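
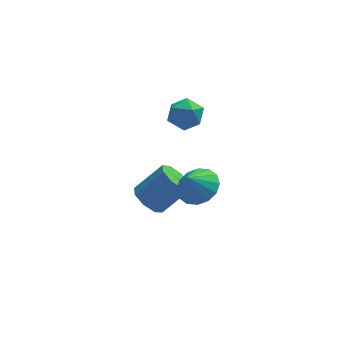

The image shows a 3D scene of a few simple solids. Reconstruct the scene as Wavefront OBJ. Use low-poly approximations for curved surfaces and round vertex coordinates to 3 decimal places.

v 0.144 2.586 2.131
v 0.716 3.2 1.715
v 1.244 2.22 3.105
v 1.816 2.834 2.689
v 1.082 3.139 3.183
v 0.402 3.365 2.581
v 1.558 2.055 2.239
v 0.878 2.281 1.637
v 1.59 2.871 1.782
v 1.296 3.541 2.366
v 0.664 1.879 2.454
v 0.37 2.549 3.038
v -0.745 2.638 -3.731
v -0.12 2.834 -4.391
v 1.21 3.118 -3.05
v 0.585 2.922 -2.389
v -0.47 3.412 -4.167
v 0.86 3.696 -2.825
v -0.981 3.537 -3.687
v 0.349 3.82 -2.346
v -1.353 3.135 -3.233
v -0.023 3.418 -1.891
v -1.37 2.442 -3.07
v -0.04 2.726 -1.729
v -1.02 1.864 -3.295
v 0.31 2.148 -1.953
v -0.509 1.74 -3.774
v 0.821 2.023 -2.433
v -0.137 2.142 -4.229
v 1.193 2.425 -2.887
v 1.382 0.888 -1.198
v 2.327 0.618 -0.802
v 0.838 0.532 -0.142
v 2.259 1.143 -0.659
v 1.956 1.6 -0.661
v 1.499 1.867 -0.807
v 1.01 1.871 -1.057
v 0.622 1.612 -1.345
v 0.437 1.159 -1.594
v 0.506 0.634 -1.736
v 0.809 0.177 -1.734
v 1.266 -0.09 -1.589
v 1.754 -0.094 -1.338
v 2.143 0.165 -1.05
f 1 12 6
f 1 6 2
f 1 2 8
f 1 8 11
f 1 11 12
f 2 6 10
f 6 12 5
f 12 11 3
f 11 8 7
f 8 2 9
f 4 10 5
f 4 5 3
f 4 3 7
f 4 7 9
f 4 9 10
f 5 10 6
f 3 5 12
f 7 3 11
f 9 7 8
f 10 9 2
f 14 13 17
f 14 17 15
f 15 17 18
f 15 18 16
f 17 13 19
f 17 19 18
f 18 19 20
f 18 20 16
f 19 13 21
f 19 21 20
f 20 21 22
f 20 22 16
f 21 13 23
f 21 23 22
f 22 23 24
f 22 24 16
f 23 13 25
f 23 25 24
f 24 25 26
f 24 26 16
f 25 13 27
f 25 27 26
f 26 27 28
f 26 28 16
f 27 13 29
f 27 29 28
f 28 29 30
f 28 30 16
f 29 13 14
f 29 14 30
f 30 14 15
f 30 15 16
f 32 31 34
f 32 34 33
f 34 31 35
f 34 35 33
f 35 31 36
f 35 36 33
f 36 31 37
f 36 37 33
f 37 31 38
f 37 38 33
f 38 31 39
f 38 39 33
f 39 31 40
f 39 40 33
f 40 31 41
f 40 41 33
f 41 31 42
f 41 42 33
f 42 31 43
f 42 43 33
f 43 31 44
f 43 44 33
f 44 31 32
f 44 32 33



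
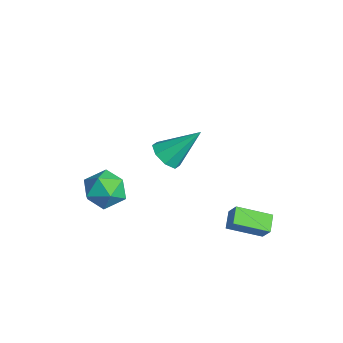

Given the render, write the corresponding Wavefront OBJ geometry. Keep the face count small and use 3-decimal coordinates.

v 1.739 -0.821 2.673
v 2.519 -0.678 2.316
v 2.161 0.661 4.187
v 2.047 -0.284 2.062
v 1.394 -0.204 2.166
v 0.943 -0.486 2.567
v 0.959 -0.964 3.03
v 1.431 -1.358 3.284
v 2.084 -1.438 3.18
v 2.535 -1.156 2.779
v -2.633 -1.419 -2.531
v -1.882 -1.69 -1.651
v -2.538 -3.23 -3.169
v -1.787 -3.501 -2.289
v -2.924 -3.257 -2.046
v -2.983 -2.137 -1.651
v -1.437 -2.783 -3.169
v -1.496 -1.663 -2.774
v -1.143 -2.533 -2.045
v -2.062 -2.826 -1.351
v -2.358 -2.094 -3.469
v -3.277 -2.387 -2.775
v 1.827 2.178 -2.122
v 2.378 2.321 -1.35
v 2.341 3.793 -2.787
v 2.893 3.935 -2.014
v 2.587 1.745 -2.586
v 3.139 1.887 -1.813
v 3.102 3.359 -3.25
v 3.653 3.502 -2.478
f 2 1 4
f 2 4 3
f 4 1 5
f 4 5 3
f 5 1 6
f 5 6 3
f 6 1 7
f 6 7 3
f 7 1 8
f 7 8 3
f 8 1 9
f 8 9 3
f 9 1 10
f 9 10 3
f 10 1 2
f 10 2 3
f 11 22 16
f 11 16 12
f 11 12 18
f 11 18 21
f 11 21 22
f 12 16 20
f 16 22 15
f 22 21 13
f 21 18 17
f 18 12 19
f 14 20 15
f 14 15 13
f 14 13 17
f 14 17 19
f 14 19 20
f 15 20 16
f 13 15 22
f 17 13 21
f 19 17 18
f 20 19 12
f 24 26 23
f 27 24 23
f 23 26 25
f 25 27 23
f 24 30 26
f 28 24 27
f 28 30 24
f 26 30 25
f 29 27 25
f 25 30 29
f 29 28 27
f 30 28 29



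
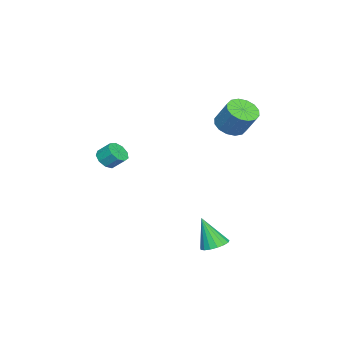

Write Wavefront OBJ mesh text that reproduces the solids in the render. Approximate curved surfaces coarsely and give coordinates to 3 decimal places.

v 2.558 -3.911 0.18
v 3.317 -4.012 0.268
v 3.34 -3.229 0.967
v 2.582 -3.129 0.88
v 3.224 -3.665 -0.117
v 3.248 -2.882 0.582
v 2.82 -3.433 -0.363
v 2.844 -2.651 0.336
v 2.294 -3.425 -0.355
v 2.317 -2.642 0.344
v 1.891 -3.645 -0.096
v 1.914 -2.862 0.603
v 1.801 -3.989 0.292
v 1.824 -3.206 0.992
v 2.065 -4.297 0.628
v 2.088 -3.514 1.327
v 2.56 -4.424 0.754
v 2.583 -3.642 1.454
v 3.054 -4.312 0.612
v 3.077 -3.529 1.312
v 3.789 3.07 -4.915
v 4.579 2.753 -5.039
v 3.771 2.27 -2.985
v 4.646 3.128 -4.883
v 4.518 3.49 -4.734
v 4.222 3.755 -4.627
v 3.827 3.864 -4.586
v 3.424 3.791 -4.62
v 3.104 3.553 -4.721
v 2.941 3.204 -4.868
v 2.972 2.825 -5.025
v 3.191 2.502 -5.157
v 3.546 2.309 -5.233
v 3.957 2.291 -5.237
v 4.33 2.451 -5.167
v -1.695 2.008 2.188
v -0.981 1.305 2.384
v -0.452 2.25 3.847
v -1.165 2.952 3.652
v -0.744 1.657 2.071
v -0.215 2.602 3.534
v -0.761 2.104 1.789
v -0.232 3.048 3.252
v -1.028 2.524 1.614
v -0.499 3.469 3.077
v -1.474 2.806 1.593
v -0.945 3.751 3.056
v -1.979 2.874 1.732
v -1.45 3.819 3.195
v -2.408 2.71 1.993
v -1.879 3.655 3.456
v -2.645 2.358 2.306
v -2.116 3.303 3.769
v -2.628 1.912 2.588
v -2.099 2.856 4.051
v -2.361 1.491 2.763
v -1.832 2.436 4.226
v -1.915 1.209 2.784
v -1.386 2.154 4.247
v -1.41 1.141 2.645
v -0.881 2.086 4.108
f 2 1 5
f 2 5 3
f 3 5 6
f 3 6 4
f 5 1 7
f 5 7 6
f 6 7 8
f 6 8 4
f 7 1 9
f 7 9 8
f 8 9 10
f 8 10 4
f 9 1 11
f 9 11 10
f 10 11 12
f 10 12 4
f 11 1 13
f 11 13 12
f 12 13 14
f 12 14 4
f 13 1 15
f 13 15 14
f 14 15 16
f 14 16 4
f 15 1 17
f 15 17 16
f 16 17 18
f 16 18 4
f 17 1 19
f 17 19 18
f 18 19 20
f 18 20 4
f 19 1 2
f 19 2 20
f 20 2 3
f 20 3 4
f 22 21 24
f 22 24 23
f 24 21 25
f 24 25 23
f 25 21 26
f 25 26 23
f 26 21 27
f 26 27 23
f 27 21 28
f 27 28 23
f 28 21 29
f 28 29 23
f 29 21 30
f 29 30 23
f 30 21 31
f 30 31 23
f 31 21 32
f 31 32 23
f 32 21 33
f 32 33 23
f 33 21 34
f 33 34 23
f 34 21 35
f 34 35 23
f 35 21 22
f 35 22 23
f 37 36 40
f 37 40 38
f 38 40 41
f 38 41 39
f 40 36 42
f 40 42 41
f 41 42 43
f 41 43 39
f 42 36 44
f 42 44 43
f 43 44 45
f 43 45 39
f 44 36 46
f 44 46 45
f 45 46 47
f 45 47 39
f 46 36 48
f 46 48 47
f 47 48 49
f 47 49 39
f 48 36 50
f 48 50 49
f 49 50 51
f 49 51 39
f 50 36 52
f 50 52 51
f 51 52 53
f 51 53 39
f 52 36 54
f 52 54 53
f 53 54 55
f 53 55 39
f 54 36 56
f 54 56 55
f 55 56 57
f 55 57 39
f 56 36 58
f 56 58 57
f 57 58 59
f 57 59 39
f 58 36 60
f 58 60 59
f 59 60 61
f 59 61 39
f 60 36 37
f 60 37 61
f 61 37 38
f 61 38 39



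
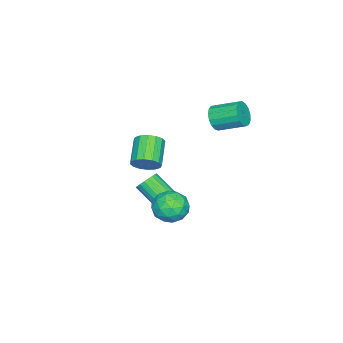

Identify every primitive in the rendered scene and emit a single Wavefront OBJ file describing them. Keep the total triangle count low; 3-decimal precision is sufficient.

v 0.402 1.98 -4.126
v 0.803 2.303 -3.637
v 0.558 0.863 -2.485
v 0.158 0.54 -2.974
v 0.532 2.402 -3.57
v 0.288 0.962 -2.419
v 0.24 2.428 -3.6
v -0.004 0.988 -2.448
v -0.025 2.377 -3.72
v -0.269 0.937 -2.569
v -0.215 2.257 -3.911
v -0.46 0.817 -2.759
v -0.299 2.089 -4.138
v -0.544 0.649 -2.987
v -0.262 1.902 -4.364
v -0.506 0.462 -3.213
v -0.11 1.729 -4.549
v -0.354 0.289 -3.397
v 0.131 1.599 -4.66
v -0.113 0.159 -3.508
v 0.418 1.535 -4.679
v 0.174 0.095 -3.527
v 0.703 1.548 -4.602
v 0.459 0.108 -3.451
v 0.936 1.636 -4.443
v 0.692 0.196 -3.292
v 1.076 1.783 -4.229
v 0.832 0.343 -3.078
v 1.1 1.964 -3.997
v 0.856 0.524 -2.846
v 1.003 2.148 -3.788
v 0.759 0.708 -2.636
v -3.033 3.049 0.756
v -2.48 2.881 1.351
v -2.714 4.402 1.999
v -3.267 4.571 1.404
v -2.261 3.038 1.06
v -2.495 4.56 1.708
v -2.219 3.199 0.699
v -2.452 4.72 1.347
v -2.363 3.325 0.351
v -2.597 4.846 0.999
v -2.661 3.388 0.096
v -2.895 4.909 0.744
v -3.044 3.373 -0.008
v -3.278 4.894 0.64
v -3.425 3.284 0.063
v -3.658 4.806 0.711
v -3.716 3.142 0.293
v -3.949 4.663 0.941
v -3.85 2.978 0.629
v -4.084 4.499 1.277
v -3.798 2.831 0.994
v -4.031 4.352 1.642
v -3.57 2.733 1.304
v -3.804 4.254 1.953
v -3.219 2.708 1.489
v -3.453 4.23 2.138
v -2.826 2.762 1.506
v -3.06 4.283 2.154
v 3.513 4.398 -1.001
v 4.347 4.438 -1.622
v 3.033 2.962 -1.738
v 3.867 3.002 -2.359
v 3.984 2.817 -1.341
v 4.281 3.705 -0.886
v 3.099 3.695 -2.474
v 3.396 4.583 -2.019
v 4.092 4.004 -2.532
v 4.639 3.461 -1.832
v 2.741 3.939 -1.528
v 3.288 3.396 -0.828
v 3.972 4.544 -1.247
v 3.408 2.856 -2.113
v 3.477 2.747 -1.515
v 3.967 2.771 -1.88
v 3.933 4.113 -0.814
v 4.423 4.137 -1.179
v 4.21 3.184 -1.014
v 2.957 3.263 -2.181
v 3.447 3.287 -2.546
v 3.413 4.629 -1.48
v 3.903 4.653 -1.845
v 3.17 4.216 -2.346
v 4.312 4.312 -2.147
v 4.03 3.468 -2.58
v 3.579 3.875 -2.648
v 3.753 4.397 -2.38
v 4.634 3.994 -1.735
v 4.352 3.149 -2.169
v 4.421 3.041 -1.57
v 4.595 3.563 -1.302
v 4.484 3.738 -2.27
v 3.028 4.251 -1.191
v 2.746 3.406 -1.625
v 2.785 3.837 -2.058
v 2.959 4.359 -1.79
v 3.35 3.932 -0.78
v 3.068 3.088 -1.213
v 3.627 3.003 -0.98
v 3.801 3.525 -0.712
v 2.896 3.662 -1.09
v 1.183 1.057 -0.907
v 1.677 0.767 -0.306
v 0.311 0.294 0.588
v -0.183 0.583 -0.013
v 1.603 1.178 -0.202
v 0.237 0.704 0.693
v 1.417 1.555 -0.286
v 0.051 1.082 0.608
v 1.168 1.8 -0.537
v -0.198 1.326 0.357
v 0.923 1.845 -0.887
v -0.443 1.371 0.007
v 0.748 1.679 -1.243
v -0.618 1.205 -0.349
v 0.689 1.346 -1.508
v -0.677 0.873 -0.614
v 0.763 0.936 -1.613
v -0.603 0.462 -0.718
v 0.949 0.558 -1.528
v -0.417 0.085 -0.634
v 1.198 0.314 -1.277
v -0.168 -0.16 -0.383
v 1.443 0.269 -0.927
v 0.077 -0.205 -0.033
v 1.618 0.435 -0.571
v 0.252 -0.039 0.323
f 2 1 5
f 2 5 3
f 3 5 6
f 3 6 4
f 5 1 7
f 5 7 6
f 6 7 8
f 6 8 4
f 7 1 9
f 7 9 8
f 8 9 10
f 8 10 4
f 9 1 11
f 9 11 10
f 10 11 12
f 10 12 4
f 11 1 13
f 11 13 12
f 12 13 14
f 12 14 4
f 13 1 15
f 13 15 14
f 14 15 16
f 14 16 4
f 15 1 17
f 15 17 16
f 16 17 18
f 16 18 4
f 17 1 19
f 17 19 18
f 18 19 20
f 18 20 4
f 19 1 21
f 19 21 20
f 20 21 22
f 20 22 4
f 21 1 23
f 21 23 22
f 22 23 24
f 22 24 4
f 23 1 25
f 23 25 24
f 24 25 26
f 24 26 4
f 25 1 27
f 25 27 26
f 26 27 28
f 26 28 4
f 27 1 29
f 27 29 28
f 28 29 30
f 28 30 4
f 29 1 31
f 29 31 30
f 30 31 32
f 30 32 4
f 31 1 2
f 31 2 32
f 32 2 3
f 32 3 4
f 34 33 37
f 34 37 35
f 35 37 38
f 35 38 36
f 37 33 39
f 37 39 38
f 38 39 40
f 38 40 36
f 39 33 41
f 39 41 40
f 40 41 42
f 40 42 36
f 41 33 43
f 41 43 42
f 42 43 44
f 42 44 36
f 43 33 45
f 43 45 44
f 44 45 46
f 44 46 36
f 45 33 47
f 45 47 46
f 46 47 48
f 46 48 36
f 47 33 49
f 47 49 48
f 48 49 50
f 48 50 36
f 49 33 51
f 49 51 50
f 50 51 52
f 50 52 36
f 51 33 53
f 51 53 52
f 52 53 54
f 52 54 36
f 53 33 55
f 53 55 54
f 54 55 56
f 54 56 36
f 55 33 57
f 55 57 56
f 56 57 58
f 56 58 36
f 57 33 59
f 57 59 58
f 58 59 60
f 58 60 36
f 59 33 34
f 59 34 60
f 60 34 35
f 60 35 36
f 61 98 77
f 98 72 101
f 77 101 66
f 98 101 77
f 61 77 73
f 77 66 78
f 73 78 62
f 77 78 73
f 61 73 82
f 73 62 83
f 82 83 68
f 73 83 82
f 61 82 94
f 82 68 97
f 94 97 71
f 82 97 94
f 61 94 98
f 94 71 102
f 98 102 72
f 94 102 98
f 62 78 89
f 78 66 92
f 89 92 70
f 78 92 89
f 66 101 79
f 101 72 100
f 79 100 65
f 101 100 79
f 72 102 99
f 102 71 95
f 99 95 63
f 102 95 99
f 71 97 96
f 97 68 84
f 96 84 67
f 97 84 96
f 68 83 88
f 83 62 85
f 88 85 69
f 83 85 88
f 64 90 76
f 90 70 91
f 76 91 65
f 90 91 76
f 64 76 74
f 76 65 75
f 74 75 63
f 76 75 74
f 64 74 81
f 74 63 80
f 81 80 67
f 74 80 81
f 64 81 86
f 81 67 87
f 86 87 69
f 81 87 86
f 64 86 90
f 86 69 93
f 90 93 70
f 86 93 90
f 65 91 79
f 91 70 92
f 79 92 66
f 91 92 79
f 63 75 99
f 75 65 100
f 99 100 72
f 75 100 99
f 67 80 96
f 80 63 95
f 96 95 71
f 80 95 96
f 69 87 88
f 87 67 84
f 88 84 68
f 87 84 88
f 70 93 89
f 93 69 85
f 89 85 62
f 93 85 89
f 104 103 107
f 104 107 105
f 105 107 108
f 105 108 106
f 107 103 109
f 107 109 108
f 108 109 110
f 108 110 106
f 109 103 111
f 109 111 110
f 110 111 112
f 110 112 106
f 111 103 113
f 111 113 112
f 112 113 114
f 112 114 106
f 113 103 115
f 113 115 114
f 114 115 116
f 114 116 106
f 115 103 117
f 115 117 116
f 116 117 118
f 116 118 106
f 117 103 119
f 117 119 118
f 118 119 120
f 118 120 106
f 119 103 121
f 119 121 120
f 120 121 122
f 120 122 106
f 121 103 123
f 121 123 122
f 122 123 124
f 122 124 106
f 123 103 125
f 123 125 124
f 124 125 126
f 124 126 106
f 125 103 127
f 125 127 126
f 126 127 128
f 126 128 106
f 127 103 104
f 127 104 128
f 128 104 105
f 128 105 106



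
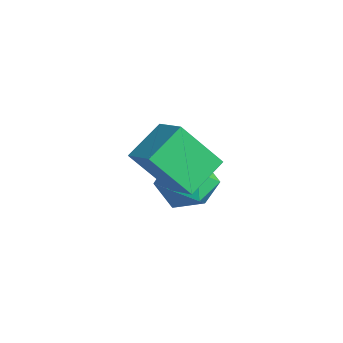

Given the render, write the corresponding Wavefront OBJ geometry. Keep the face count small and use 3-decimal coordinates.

v -1.207 -1.705 0.394
v -0.296 -1.644 0.774
v -1.164 -3.296 0.546
v -0.253 -3.235 0.926
v -1.027 -2.9 1.441
v -1.054 -1.917 1.348
v -0.406 -3.023 -0.028
v -0.433 -2.04 -0.121
v 0.198 -2.459 0.513
v -0.185 -2.383 1.421
v -1.275 -2.557 -0.101
v -1.658 -2.481 0.807
v 0.67 -4.677 3.257
v 0.148 -3.593 3.913
v 1.097 -3.652 1.904
v 0.576 -2.568 2.561
v 1.704 -4.472 3.739
v 1.183 -3.388 4.396
v 2.132 -3.447 2.387
v 1.61 -2.363 3.043
f 1 12 6
f 1 6 2
f 1 2 8
f 1 8 11
f 1 11 12
f 2 6 10
f 6 12 5
f 12 11 3
f 11 8 7
f 8 2 9
f 4 10 5
f 4 5 3
f 4 3 7
f 4 7 9
f 4 9 10
f 5 10 6
f 3 5 12
f 7 3 11
f 9 7 8
f 10 9 2
f 14 16 13
f 17 14 13
f 13 16 15
f 15 17 13
f 14 20 16
f 18 14 17
f 18 20 14
f 16 20 15
f 19 17 15
f 15 20 19
f 19 18 17
f 20 18 19



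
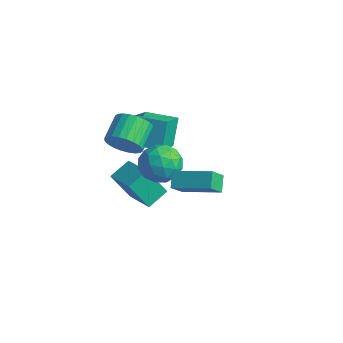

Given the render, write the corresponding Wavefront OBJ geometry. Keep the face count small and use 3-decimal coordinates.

v -1.07 -1.831 -2.303
v -0.952 -0.599 -1.789
v -2.884 -1.346 -3.048
v -2.766 -0.114 -2.534
v -0.234 -1.226 -3.946
v -0.116 0.006 -3.432
v -2.048 -0.741 -4.691
v -1.93 0.491 -4.177
v -2.086 -1.132 0.017
v -1.775 -0.623 -0.847
v -2.323 0.741 -0.242
v -2.634 0.232 0.623
v -2.156 -0.731 -0.95
v -2.705 0.633 -0.345
v -2.527 -0.9 -0.907
v -3.076 0.464 -0.301
v -2.831 -1.104 -0.722
v -3.379 0.26 -0.117
v -3.021 -1.312 -0.425
v -3.569 0.052 0.18
v -3.069 -1.493 -0.061
v -3.617 -0.129 0.545
v -2.967 -1.619 0.316
v -3.516 -0.255 0.921
v -2.731 -1.671 0.647
v -3.28 -0.307 1.252
v -2.397 -1.641 0.882
v -2.945 -0.277 1.487
v -2.015 -1.533 0.985
v -2.564 -0.169 1.59
v -1.644 -1.364 0.941
v -2.193 -0 1.547
v -1.341 -1.16 0.757
v -1.889 0.204 1.362
v -1.151 -0.952 0.46
v -1.699 0.412 1.065
v -1.103 -0.771 0.095
v -1.651 0.593 0.701
v -1.204 -0.645 -0.281
v -1.753 0.719 0.324
v -1.44 -0.593 -0.612
v -1.989 0.771 -0.007
v -3.011 0.147 -1.453
v -3.471 1.045 0.037
v -3.605 1.641 -2.538
v -4.065 2.54 -1.048
v -1.315 0.88 -1.372
v -1.775 1.779 0.118
v -1.909 2.375 -2.457
v -2.369 3.273 -0.967
v 2.59 -1.786 -0.206
v 2.602 -2.626 0.759
v 2.11 -1.136 0.365
v 2.121 -1.976 1.331
v 4.479 -0.984 0.469
v 4.49 -1.824 1.435
v 3.998 -0.334 1.041
v 4.01 -1.174 2.006
v -0.389 0.225 -0.465
v 0.786 0.186 -0.141
v -0.466 -1.746 -0.419
v 0.709 -1.785 -0.095
v -0.125 -1.357 0.685
v -0.077 -0.138 0.657
v 0.397 -1.422 -1.217
v 0.445 -0.203 -1.245
v 1.272 -0.831 -0.605
v 0.949 -0.791 0.57
v -0.629 -0.769 -1.13
v -0.952 -0.729 0.045
v 0.206 0.379 -0.307
v 0.114 -1.939 -0.253
v -0.376 -1.687 0.205
v 0.315 -1.71 0.396
v -0.302 0.188 0.162
v 0.389 0.165 0.353
v -0.147 -0.742 0.838
v -0.069 -1.725 -0.913
v 0.622 -1.748 -0.722
v 0.005 0.15 -0.956
v 0.696 0.127 -0.765
v 0.467 -0.818 -1.398
v 1.182 -0.242 -0.389
v 1.136 -1.401 -0.363
v 0.953 -1.187 -1.022
v 0.981 -0.471 -1.039
v 0.992 -0.219 0.301
v 0.946 -1.378 0.328
v 0.456 -1.126 0.787
v 0.484 -0.41 0.77
v 1.278 -0.817 0.028
v -0.626 -0.182 -0.888
v -0.672 -1.341 -0.861
v -0.164 -1.15 -1.33
v -0.136 -0.434 -1.347
v -0.816 -0.159 -0.197
v -0.862 -1.318 -0.171
v -0.661 -1.089 0.479
v -0.633 -0.373 0.462
v -0.958 -0.743 -0.588
f 2 4 1
f 5 2 1
f 1 4 3
f 3 5 1
f 2 8 4
f 6 2 5
f 6 8 2
f 4 8 3
f 7 5 3
f 3 8 7
f 7 6 5
f 8 6 7
f 10 9 13
f 10 13 11
f 11 13 14
f 11 14 12
f 13 9 15
f 13 15 14
f 14 15 16
f 14 16 12
f 15 9 17
f 15 17 16
f 16 17 18
f 16 18 12
f 17 9 19
f 17 19 18
f 18 19 20
f 18 20 12
f 19 9 21
f 19 21 20
f 20 21 22
f 20 22 12
f 21 9 23
f 21 23 22
f 22 23 24
f 22 24 12
f 23 9 25
f 23 25 24
f 24 25 26
f 24 26 12
f 25 9 27
f 25 27 26
f 26 27 28
f 26 28 12
f 27 9 29
f 27 29 28
f 28 29 30
f 28 30 12
f 29 9 31
f 29 31 30
f 30 31 32
f 30 32 12
f 31 9 33
f 31 33 32
f 32 33 34
f 32 34 12
f 33 9 35
f 33 35 34
f 34 35 36
f 34 36 12
f 35 9 37
f 35 37 36
f 36 37 38
f 36 38 12
f 37 9 39
f 37 39 38
f 38 39 40
f 38 40 12
f 39 9 41
f 39 41 40
f 40 41 42
f 40 42 12
f 41 9 10
f 41 10 42
f 42 10 11
f 42 11 12
f 44 46 43
f 47 44 43
f 43 46 45
f 45 47 43
f 44 50 46
f 48 44 47
f 48 50 44
f 46 50 45
f 49 47 45
f 45 50 49
f 49 48 47
f 50 48 49
f 52 54 51
f 55 52 51
f 51 54 53
f 53 55 51
f 52 58 54
f 56 52 55
f 56 58 52
f 54 58 53
f 57 55 53
f 53 58 57
f 57 56 55
f 58 56 57
f 59 96 75
f 96 70 99
f 75 99 64
f 96 99 75
f 59 75 71
f 75 64 76
f 71 76 60
f 75 76 71
f 59 71 80
f 71 60 81
f 80 81 66
f 71 81 80
f 59 80 92
f 80 66 95
f 92 95 69
f 80 95 92
f 59 92 96
f 92 69 100
f 96 100 70
f 92 100 96
f 60 76 87
f 76 64 90
f 87 90 68
f 76 90 87
f 64 99 77
f 99 70 98
f 77 98 63
f 99 98 77
f 70 100 97
f 100 69 93
f 97 93 61
f 100 93 97
f 69 95 94
f 95 66 82
f 94 82 65
f 95 82 94
f 66 81 86
f 81 60 83
f 86 83 67
f 81 83 86
f 62 88 74
f 88 68 89
f 74 89 63
f 88 89 74
f 62 74 72
f 74 63 73
f 72 73 61
f 74 73 72
f 62 72 79
f 72 61 78
f 79 78 65
f 72 78 79
f 62 79 84
f 79 65 85
f 84 85 67
f 79 85 84
f 62 84 88
f 84 67 91
f 88 91 68
f 84 91 88
f 63 89 77
f 89 68 90
f 77 90 64
f 89 90 77
f 61 73 97
f 73 63 98
f 97 98 70
f 73 98 97
f 65 78 94
f 78 61 93
f 94 93 69
f 78 93 94
f 67 85 86
f 85 65 82
f 86 82 66
f 85 82 86
f 68 91 87
f 91 67 83
f 87 83 60
f 91 83 87



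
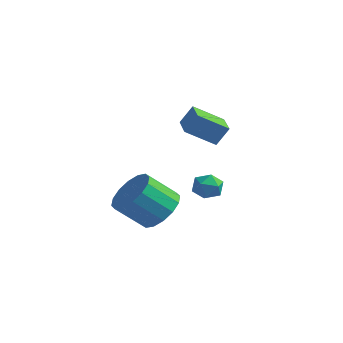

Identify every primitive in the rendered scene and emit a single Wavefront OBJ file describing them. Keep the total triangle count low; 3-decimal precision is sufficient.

v 1.788 0.073 -3.137
v 2.624 0.139 -2.54
v 1.929 -0.788 -1.465
v 1.092 -0.853 -2.063
v 2.314 0.546 -2.389
v 1.619 -0.381 -1.314
v 1.864 0.826 -2.438
v 1.168 -0.101 -1.364
v 1.393 0.905 -2.675
v 0.697 -0.022 -1.601
v 1.027 0.761 -3.036
v 0.332 -0.166 -1.962
v 0.866 0.433 -3.424
v 0.171 -0.494 -2.35
v 0.951 0.008 -3.735
v 0.256 -0.919 -2.66
v 1.261 -0.399 -3.886
v 0.566 -1.326 -2.811
v 1.712 -0.679 -3.836
v 1.016 -1.606 -2.762
v 2.183 -0.758 -3.599
v 1.487 -1.685 -2.525
v 2.548 -0.614 -3.238
v 1.853 -1.541 -2.164
v 2.709 -0.286 -2.85
v 2.014 -1.213 -1.776
v 4.274 0.315 0.819
v 3.515 -0.56 1.532
v 3.297 1.157 0.813
v 2.538 0.282 1.526
v 4.582 0.678 1.594
v 3.823 -0.197 2.307
v 3.605 1.52 1.588
v 2.846 0.645 2.301
v 2.582 2.202 -2.485
v 3.161 1.866 -2.548
v 2.239 1.474 -1.752
v 2.818 1.138 -1.815
v 2.811 1.745 -1.524
v 3.023 2.195 -1.977
v 2.377 1.145 -2.323
v 2.589 1.595 -2.776
v 3.035 1.213 -2.447
v 3.303 1.583 -1.954
v 2.097 1.757 -2.346
v 2.365 2.127 -1.853
f 2 1 5
f 2 5 3
f 3 5 6
f 3 6 4
f 5 1 7
f 5 7 6
f 6 7 8
f 6 8 4
f 7 1 9
f 7 9 8
f 8 9 10
f 8 10 4
f 9 1 11
f 9 11 10
f 10 11 12
f 10 12 4
f 11 1 13
f 11 13 12
f 12 13 14
f 12 14 4
f 13 1 15
f 13 15 14
f 14 15 16
f 14 16 4
f 15 1 17
f 15 17 16
f 16 17 18
f 16 18 4
f 17 1 19
f 17 19 18
f 18 19 20
f 18 20 4
f 19 1 21
f 19 21 20
f 20 21 22
f 20 22 4
f 21 1 23
f 21 23 22
f 22 23 24
f 22 24 4
f 23 1 25
f 23 25 24
f 24 25 26
f 24 26 4
f 25 1 2
f 25 2 26
f 26 2 3
f 26 3 4
f 28 30 27
f 31 28 27
f 27 30 29
f 29 31 27
f 28 34 30
f 32 28 31
f 32 34 28
f 30 34 29
f 33 31 29
f 29 34 33
f 33 32 31
f 34 32 33
f 35 46 40
f 35 40 36
f 35 36 42
f 35 42 45
f 35 45 46
f 36 40 44
f 40 46 39
f 46 45 37
f 45 42 41
f 42 36 43
f 38 44 39
f 38 39 37
f 38 37 41
f 38 41 43
f 38 43 44
f 39 44 40
f 37 39 46
f 41 37 45
f 43 41 42
f 44 43 36



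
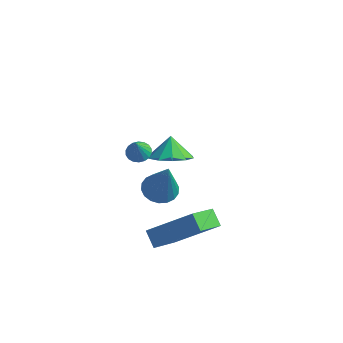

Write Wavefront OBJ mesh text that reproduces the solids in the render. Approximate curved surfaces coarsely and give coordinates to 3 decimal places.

v -0.995 1.832 -4.226
v -0.528 1.173 -3.707
v -1.265 2.328 -3.354
v -0.146 1.609 -3.836
v -0.089 2.129 -4.115
v -0.377 2.536 -4.436
v -0.902 2.674 -4.677
v -1.462 2.49 -4.746
v -1.843 2.055 -4.616
v -1.9 1.534 -4.338
v -1.612 1.127 -4.017
v -1.088 0.989 -3.776
v -1.013 -0.68 -1.791
v -0.624 -0.349 -1.691
v -0.907 -1.08 -0.869
v -0.811 -0.232 -1.62
v -1.038 -0.205 -1.582
v -1.259 -0.271 -1.585
v -1.432 -0.418 -1.629
v -1.522 -0.618 -1.705
v -1.511 -0.829 -1.798
v -1.401 -1.011 -1.89
v -1.215 -1.128 -1.962
v -0.988 -1.156 -2
v -0.766 -1.089 -1.996
v -0.593 -0.942 -1.952
v -0.504 -0.743 -1.876
v -0.515 -0.531 -1.783
v 0.911 -1.874 -4.561
v 0.805 -3.314 -3.645
v 2.533 -1.188 -3.295
v 2.427 -2.627 -2.378
v 1.453 -2.233 -5.062
v 1.347 -3.672 -4.145
v 3.075 -1.546 -3.795
v 2.969 -2.986 -2.879
v 1.313 -3.104 -0.927
v 1.847 -3.514 -1.183
v 1.887 -3.476 0.867
v 1.982 -3.224 -1.166
v 1.985 -2.91 -1.101
v 1.854 -2.634 -1.002
v 1.617 -2.452 -0.889
v 1.319 -2.398 -0.782
v 1.02 -2.485 -0.705
v 0.78 -2.694 -0.671
v 0.645 -2.984 -0.689
v 0.642 -3.298 -0.753
v 0.773 -3.573 -0.852
v 1.01 -3.756 -0.966
v 1.308 -3.809 -1.072
v 1.607 -3.723 -1.149
f 2 1 4
f 2 4 3
f 4 1 5
f 4 5 3
f 5 1 6
f 5 6 3
f 6 1 7
f 6 7 3
f 7 1 8
f 7 8 3
f 8 1 9
f 8 9 3
f 9 1 10
f 9 10 3
f 10 1 11
f 10 11 3
f 11 1 12
f 11 12 3
f 12 1 2
f 12 2 3
f 14 13 16
f 14 16 15
f 16 13 17
f 16 17 15
f 17 13 18
f 17 18 15
f 18 13 19
f 18 19 15
f 19 13 20
f 19 20 15
f 20 13 21
f 20 21 15
f 21 13 22
f 21 22 15
f 22 13 23
f 22 23 15
f 23 13 24
f 23 24 15
f 24 13 25
f 24 25 15
f 25 13 26
f 25 26 15
f 26 13 27
f 26 27 15
f 27 13 28
f 27 28 15
f 28 13 14
f 28 14 15
f 30 32 29
f 33 30 29
f 29 32 31
f 31 33 29
f 30 36 32
f 34 30 33
f 34 36 30
f 32 36 31
f 35 33 31
f 31 36 35
f 35 34 33
f 36 34 35
f 38 37 40
f 38 40 39
f 40 37 41
f 40 41 39
f 41 37 42
f 41 42 39
f 42 37 43
f 42 43 39
f 43 37 44
f 43 44 39
f 44 37 45
f 44 45 39
f 45 37 46
f 45 46 39
f 46 37 47
f 46 47 39
f 47 37 48
f 47 48 39
f 48 37 49
f 48 49 39
f 49 37 50
f 49 50 39
f 50 37 51
f 50 51 39
f 51 37 52
f 51 52 39
f 52 37 38
f 52 38 39



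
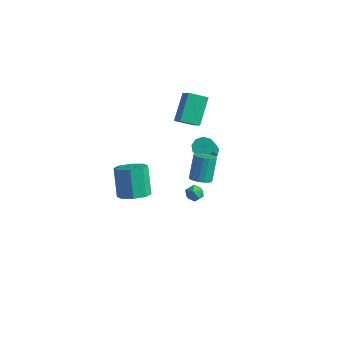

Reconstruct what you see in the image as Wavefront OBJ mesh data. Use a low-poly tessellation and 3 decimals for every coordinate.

v -0.826 1.657 -2.878
v -0.381 1.273 -2.549
v -1.259 0.767 -3.331
v -0.814 0.383 -3.002
v -1.3 0.701 -2.662
v -1.033 1.251 -2.382
v -0.607 0.789 -3.498
v -0.34 1.339 -3.218
v -0.246 0.737 -2.932
v -0.674 0.682 -2.416
v -0.966 1.358 -3.464
v -1.394 1.303 -2.948
v -1.323 -4.27 0.688
v -0.541 -3.607 0.78
v -1.374 -2.867 2.525
v -2.157 -3.53 2.432
v -1.142 -3.308 0.367
v -1.975 -2.568 2.111
v -1.849 -3.573 0.141
v -2.682 -2.833 1.886
v -2.249 -4.246 0.236
v -3.082 -3.506 1.98
v -2.106 -4.933 0.595
v -2.939 -4.193 2.34
v -1.505 -5.232 1.009
v -2.338 -4.492 2.753
v -0.798 -4.967 1.234
v -1.631 -4.227 2.979
v -0.398 -4.294 1.14
v -1.231 -3.554 2.884
v -3.857 2.834 1.341
v -4.34 4.336 2.803
v -2.874 3.568 0.912
v -3.356 5.069 2.373
v -2.764 2.051 2.507
v -3.246 3.552 3.968
v -1.78 2.784 2.077
v -2.263 4.286 3.539
v -1.024 2.593 0.071
v -0.465 3.04 0.26
v -0.237 2.274 1.397
v -0.796 1.827 1.209
v -0.897 3.209 0.461
v -0.67 2.443 1.598
v -1.389 3.091 0.48
v -1.161 2.325 1.617
v -1.71 2.739 0.307
v -1.482 1.973 1.444
v -1.71 2.319 0.024
v -1.482 1.553 1.162
v -1.389 2.028 -0.236
v -1.161 1.261 0.901
v -0.897 2 -0.353
v -0.669 1.234 0.784
v -0.465 2.251 -0.271
v -0.237 1.485 0.866
v -0.294 2.661 -0.029
v -0.066 1.895 1.108
v 0.811 -0.514 0.634
v 1.35 -0.877 0.945
v 1.047 -0.028 2.457
v 0.509 0.334 2.146
v 1.503 -0.595 0.818
v 1.2 0.253 2.33
v 1.497 -0.295 0.648
v 1.194 0.553 2.16
v 1.334 -0.045 0.476
v 1.031 0.803 1.987
v 1.052 0.097 0.339
v 0.749 0.946 1.851
v 0.714 0.099 0.27
v 0.411 0.948 1.782
v 0.399 -0.039 0.285
v 0.096 0.81 1.797
v 0.178 -0.286 0.379
v -0.125 0.562 1.891
v 0.102 -0.586 0.532
v -0.201 0.263 2.044
v 0.189 -0.869 0.708
v -0.114 -0.02 2.22
v 0.418 -1.071 0.868
v 0.116 -0.222 2.379
v 0.738 -1.145 0.973
v 0.435 -0.296 2.485
v 1.074 -1.075 1.001
v 0.771 -0.226 2.513
f 1 12 6
f 1 6 2
f 1 2 8
f 1 8 11
f 1 11 12
f 2 6 10
f 6 12 5
f 12 11 3
f 11 8 7
f 8 2 9
f 4 10 5
f 4 5 3
f 4 3 7
f 4 7 9
f 4 9 10
f 5 10 6
f 3 5 12
f 7 3 11
f 9 7 8
f 10 9 2
f 14 13 17
f 14 17 15
f 15 17 18
f 15 18 16
f 17 13 19
f 17 19 18
f 18 19 20
f 18 20 16
f 19 13 21
f 19 21 20
f 20 21 22
f 20 22 16
f 21 13 23
f 21 23 22
f 22 23 24
f 22 24 16
f 23 13 25
f 23 25 24
f 24 25 26
f 24 26 16
f 25 13 27
f 25 27 26
f 26 27 28
f 26 28 16
f 27 13 29
f 27 29 28
f 28 29 30
f 28 30 16
f 29 13 14
f 29 14 30
f 30 14 15
f 30 15 16
f 32 34 31
f 35 32 31
f 31 34 33
f 33 35 31
f 32 38 34
f 36 32 35
f 36 38 32
f 34 38 33
f 37 35 33
f 33 38 37
f 37 36 35
f 38 36 37
f 40 39 43
f 40 43 41
f 41 43 44
f 41 44 42
f 43 39 45
f 43 45 44
f 44 45 46
f 44 46 42
f 45 39 47
f 45 47 46
f 46 47 48
f 46 48 42
f 47 39 49
f 47 49 48
f 48 49 50
f 48 50 42
f 49 39 51
f 49 51 50
f 50 51 52
f 50 52 42
f 51 39 53
f 51 53 52
f 52 53 54
f 52 54 42
f 53 39 55
f 53 55 54
f 54 55 56
f 54 56 42
f 55 39 57
f 55 57 56
f 56 57 58
f 56 58 42
f 57 39 40
f 57 40 58
f 58 40 41
f 58 41 42
f 60 59 63
f 60 63 61
f 61 63 64
f 61 64 62
f 63 59 65
f 63 65 64
f 64 65 66
f 64 66 62
f 65 59 67
f 65 67 66
f 66 67 68
f 66 68 62
f 67 59 69
f 67 69 68
f 68 69 70
f 68 70 62
f 69 59 71
f 69 71 70
f 70 71 72
f 70 72 62
f 71 59 73
f 71 73 72
f 72 73 74
f 72 74 62
f 73 59 75
f 73 75 74
f 74 75 76
f 74 76 62
f 75 59 77
f 75 77 76
f 76 77 78
f 76 78 62
f 77 59 79
f 77 79 78
f 78 79 80
f 78 80 62
f 79 59 81
f 79 81 80
f 80 81 82
f 80 82 62
f 81 59 83
f 81 83 82
f 82 83 84
f 82 84 62
f 83 59 85
f 83 85 84
f 84 85 86
f 84 86 62
f 85 59 60
f 85 60 86
f 86 60 61
f 86 61 62



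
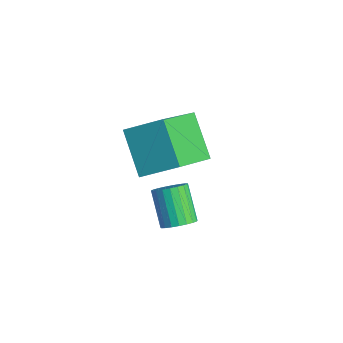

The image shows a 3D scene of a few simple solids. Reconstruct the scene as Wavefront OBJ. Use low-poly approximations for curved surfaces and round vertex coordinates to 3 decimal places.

v 0.274 -0.596 4.377
v 1.001 0.36 5.096
v -0.545 0.917 3.191
v 0.182 1.874 3.91
v 1.558 -0.754 3.29
v 2.285 0.203 4.009
v 0.739 0.76 2.104
v 1.466 1.716 2.823
v 3.988 -0.768 3.373
v 4.228 -1.135 3.687
v 3.352 -0.96 4.561
v 3.112 -0.592 4.247
v 4.33 -0.946 3.751
v 3.454 -0.771 4.625
v 4.373 -0.725 3.75
v 3.496 -0.55 4.624
v 4.349 -0.512 3.683
v 3.473 -0.337 4.557
v 4.263 -0.343 3.563
v 3.386 -0.168 4.437
v 4.129 -0.248 3.41
v 3.253 -0.072 4.284
v 3.971 -0.242 3.251
v 3.095 -0.067 4.125
v 3.816 -0.327 3.112
v 2.94 -0.152 3.986
v 3.691 -0.488 3.019
v 2.815 -0.313 3.893
v 3.617 -0.698 2.987
v 2.741 -0.523 3.861
v 3.607 -0.92 3.022
v 2.731 -0.744 3.896
v 3.663 -1.115 3.117
v 2.787 -0.94 3.991
v 3.776 -1.25 3.257
v 2.899 -1.075 4.131
v 3.925 -1.302 3.417
v 3.048 -1.127 4.291
v 4.085 -1.261 3.569
v 3.208 -1.086 4.443
f 2 4 1
f 5 2 1
f 1 4 3
f 3 5 1
f 2 8 4
f 6 2 5
f 6 8 2
f 4 8 3
f 7 5 3
f 3 8 7
f 7 6 5
f 8 6 7
f 10 9 13
f 10 13 11
f 11 13 14
f 11 14 12
f 13 9 15
f 13 15 14
f 14 15 16
f 14 16 12
f 15 9 17
f 15 17 16
f 16 17 18
f 16 18 12
f 17 9 19
f 17 19 18
f 18 19 20
f 18 20 12
f 19 9 21
f 19 21 20
f 20 21 22
f 20 22 12
f 21 9 23
f 21 23 22
f 22 23 24
f 22 24 12
f 23 9 25
f 23 25 24
f 24 25 26
f 24 26 12
f 25 9 27
f 25 27 26
f 26 27 28
f 26 28 12
f 27 9 29
f 27 29 28
f 28 29 30
f 28 30 12
f 29 9 31
f 29 31 30
f 30 31 32
f 30 32 12
f 31 9 33
f 31 33 32
f 32 33 34
f 32 34 12
f 33 9 35
f 33 35 34
f 34 35 36
f 34 36 12
f 35 9 37
f 35 37 36
f 36 37 38
f 36 38 12
f 37 9 39
f 37 39 38
f 38 39 40
f 38 40 12
f 39 9 10
f 39 10 40
f 40 10 11
f 40 11 12



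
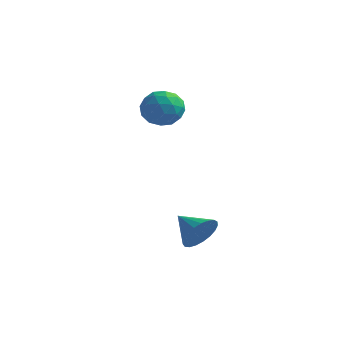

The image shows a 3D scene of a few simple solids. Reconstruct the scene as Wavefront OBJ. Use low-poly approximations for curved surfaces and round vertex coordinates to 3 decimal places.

v -1.018 4.562 3.688
v -0.358 4.06 3.169
v -1.502 3.22 4.371
v -0.842 2.718 3.852
v -0.548 3.327 4.558
v -0.249 4.157 4.136
v -1.611 3.123 3.404
v -1.312 3.953 2.982
v -0.724 3.171 2.994
v -0.068 3.297 3.707
v -1.792 3.983 3.833
v -1.136 4.109 4.546
v -0.645 4.429 3.369
v -1.215 2.851 4.171
v -1.042 3.209 4.586
v -0.654 2.914 4.282
v -0.581 4.486 3.937
v -0.194 4.191 3.632
v -0.306 3.76 4.449
v -1.666 3.089 3.908
v -1.279 2.794 3.603
v -1.206 4.366 3.258
v -0.818 4.071 2.954
v -1.554 3.52 3.091
v -0.473 3.612 2.961
v -0.757 2.822 3.362
v -1.209 3.061 3.098
v -1.033 3.548 2.85
v -0.087 3.686 3.38
v -0.372 2.896 3.781
v -0.199 3.255 4.196
v -0.023 3.742 3.948
v -0.302 3.163 3.277
v -1.488 4.384 3.759
v -1.773 3.594 4.16
v -1.837 3.538 3.592
v -1.661 4.025 3.344
v -1.103 4.458 4.178
v -1.387 3.668 4.579
v -0.827 3.732 4.69
v -0.651 4.219 4.442
v -1.558 4.117 4.263
v 2.82 0.273 -1.119
v 3.233 0.59 -0.41
v 1.62 0.587 -0.561
v 3.211 0.886 -0.623
v 3.121 1.077 -0.923
v 2.979 1.128 -1.256
v 2.81 1.032 -1.566
v 2.642 0.804 -1.798
v 2.505 0.485 -1.913
v 2.423 0.129 -1.891
v 2.409 -0.202 -1.736
v 2.466 -0.45 -1.473
v 2.584 -0.574 -1.15
v 2.744 -0.551 -0.821
v 2.916 -0.385 -0.544
v 3.071 -0.106 -0.366
v 3.184 0.239 -0.319
f 1 38 17
f 38 12 41
f 17 41 6
f 38 41 17
f 1 17 13
f 17 6 18
f 13 18 2
f 17 18 13
f 1 13 22
f 13 2 23
f 22 23 8
f 13 23 22
f 1 22 34
f 22 8 37
f 34 37 11
f 22 37 34
f 1 34 38
f 34 11 42
f 38 42 12
f 34 42 38
f 2 18 29
f 18 6 32
f 29 32 10
f 18 32 29
f 6 41 19
f 41 12 40
f 19 40 5
f 41 40 19
f 12 42 39
f 42 11 35
f 39 35 3
f 42 35 39
f 11 37 36
f 37 8 24
f 36 24 7
f 37 24 36
f 8 23 28
f 23 2 25
f 28 25 9
f 23 25 28
f 4 30 16
f 30 10 31
f 16 31 5
f 30 31 16
f 4 16 14
f 16 5 15
f 14 15 3
f 16 15 14
f 4 14 21
f 14 3 20
f 21 20 7
f 14 20 21
f 4 21 26
f 21 7 27
f 26 27 9
f 21 27 26
f 4 26 30
f 26 9 33
f 30 33 10
f 26 33 30
f 5 31 19
f 31 10 32
f 19 32 6
f 31 32 19
f 3 15 39
f 15 5 40
f 39 40 12
f 15 40 39
f 7 20 36
f 20 3 35
f 36 35 11
f 20 35 36
f 9 27 28
f 27 7 24
f 28 24 8
f 27 24 28
f 10 33 29
f 33 9 25
f 29 25 2
f 33 25 29
f 44 43 46
f 44 46 45
f 46 43 47
f 46 47 45
f 47 43 48
f 47 48 45
f 48 43 49
f 48 49 45
f 49 43 50
f 49 50 45
f 50 43 51
f 50 51 45
f 51 43 52
f 51 52 45
f 52 43 53
f 52 53 45
f 53 43 54
f 53 54 45
f 54 43 55
f 54 55 45
f 55 43 56
f 55 56 45
f 56 43 57
f 56 57 45
f 57 43 58
f 57 58 45
f 58 43 59
f 58 59 45
f 59 43 44
f 59 44 45



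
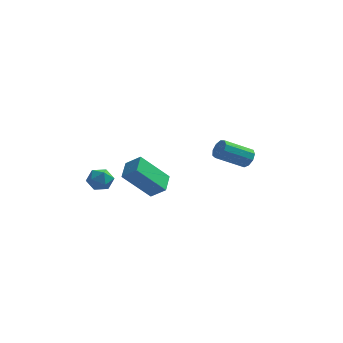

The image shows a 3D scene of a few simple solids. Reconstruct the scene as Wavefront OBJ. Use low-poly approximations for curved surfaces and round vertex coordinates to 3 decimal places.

v 3.622 0.885 2.175
v 3.843 1.056 2.648
v 2.619 0.446 3.439
v 2.398 0.275 2.965
v 3.619 1.323 2.507
v 2.394 0.713 3.298
v 3.396 1.385 2.21
v 2.172 0.775 3.001
v 3.279 1.213 1.897
v 2.055 0.603 2.687
v 3.323 0.887 1.713
v 2.099 0.277 2.504
v 3.507 0.561 1.746
v 2.282 -0.049 2.536
v 3.744 0.386 1.979
v 2.52 -0.224 2.77
v 3.925 0.444 2.304
v 2.701 -0.166 3.095
v 3.964 0.709 2.568
v 2.74 0.099 3.359
v -3.02 1.056 0.706
v -2.543 0.662 0.37
v -3.857 0.498 0.17
v -3.38 0.104 -0.166
v -3.476 0.027 0.528
v -2.959 0.372 0.859
v -3.441 0.788 -0.319
v -2.924 1.133 0.012
v -2.803 0.496 -0.263
v -2.824 0.026 0.261
v -3.576 1.134 0.279
v -3.597 0.664 0.803
v -1.439 3.53 -2.227
v -2.735 2.974 -0.725
v -1.481 4.619 -1.861
v -2.777 4.064 -0.359
v -0.663 3.356 -1.621
v -1.959 2.801 -0.119
v -0.705 4.446 -1.255
v -2.001 3.89 0.247
f 2 1 5
f 2 5 3
f 3 5 6
f 3 6 4
f 5 1 7
f 5 7 6
f 6 7 8
f 6 8 4
f 7 1 9
f 7 9 8
f 8 9 10
f 8 10 4
f 9 1 11
f 9 11 10
f 10 11 12
f 10 12 4
f 11 1 13
f 11 13 12
f 12 13 14
f 12 14 4
f 13 1 15
f 13 15 14
f 14 15 16
f 14 16 4
f 15 1 17
f 15 17 16
f 16 17 18
f 16 18 4
f 17 1 19
f 17 19 18
f 18 19 20
f 18 20 4
f 19 1 2
f 19 2 20
f 20 2 3
f 20 3 4
f 21 32 26
f 21 26 22
f 21 22 28
f 21 28 31
f 21 31 32
f 22 26 30
f 26 32 25
f 32 31 23
f 31 28 27
f 28 22 29
f 24 30 25
f 24 25 23
f 24 23 27
f 24 27 29
f 24 29 30
f 25 30 26
f 23 25 32
f 27 23 31
f 29 27 28
f 30 29 22
f 34 36 33
f 37 34 33
f 33 36 35
f 35 37 33
f 34 40 36
f 38 34 37
f 38 40 34
f 36 40 35
f 39 37 35
f 35 40 39
f 39 38 37
f 40 38 39



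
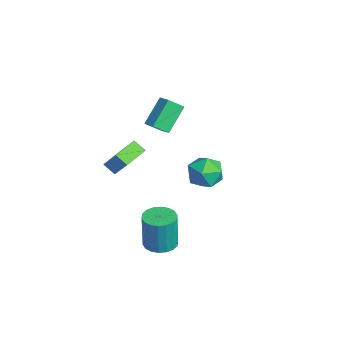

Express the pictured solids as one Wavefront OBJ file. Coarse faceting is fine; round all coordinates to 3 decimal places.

v -0.534 -1.409 2.482
v -0.531 -2.236 3.145
v -1.344 -0.412 3.728
v -1.342 -1.239 4.391
v 0.242 -1.161 2.789
v 0.244 -1.988 3.452
v -0.569 -0.164 4.035
v -0.566 -0.991 4.698
v -3.171 1.854 -3.26
v -2.132 2.336 -3.274
v -2.548 0.544 -2.106
v -1.509 1.026 -2.12
v -2.382 1.562 -1.608
v -2.767 2.372 -2.321
v -1.913 0.508 -3.059
v -2.298 1.318 -3.772
v -1.354 1.504 -3.15
v -1.644 2.156 -2.253
v -3.036 0.724 -3.127
v -3.326 1.376 -2.23
v 3.836 -2.486 -2.695
v 4.458 -3.108 -2.717
v 4.486 -3.157 -0.628
v 3.864 -2.534 -0.605
v 4.666 -2.777 -2.713
v 4.694 -2.825 -0.623
v 4.71 -2.388 -2.704
v 4.738 -2.436 -0.615
v 4.581 -2.018 -2.694
v 4.609 -2.067 -0.604
v 4.305 -1.741 -2.684
v 4.333 -1.79 -0.594
v 3.935 -1.611 -2.676
v 3.963 -1.66 -0.586
v 3.546 -1.655 -2.671
v 3.574 -1.704 -0.582
v 3.214 -1.863 -2.672
v 3.242 -1.912 -0.583
v 3.006 -2.195 -2.677
v 3.034 -2.243 -0.587
v 2.962 -2.584 -2.685
v 2.99 -2.632 -0.596
v 3.091 -2.953 -2.696
v 3.119 -3.002 -0.606
v 3.367 -3.23 -2.706
v 3.395 -3.279 -0.616
v 3.737 -3.36 -2.714
v 3.765 -3.409 -0.624
v 4.126 -3.316 -2.718
v 4.154 -3.365 -0.629
v -1.914 -2.559 -0.607
v -2.389 -3.039 -0.108
v -0.82 -2.131 0.848
v -1.295 -2.612 1.347
v -1.065 -3.708 -0.907
v -1.54 -4.189 -0.408
v 0.029 -3.281 0.548
v -0.446 -3.761 1.047
f 2 4 1
f 5 2 1
f 1 4 3
f 3 5 1
f 2 8 4
f 6 2 5
f 6 8 2
f 4 8 3
f 7 5 3
f 3 8 7
f 7 6 5
f 8 6 7
f 9 20 14
f 9 14 10
f 9 10 16
f 9 16 19
f 9 19 20
f 10 14 18
f 14 20 13
f 20 19 11
f 19 16 15
f 16 10 17
f 12 18 13
f 12 13 11
f 12 11 15
f 12 15 17
f 12 17 18
f 13 18 14
f 11 13 20
f 15 11 19
f 17 15 16
f 18 17 10
f 22 21 25
f 22 25 23
f 23 25 26
f 23 26 24
f 25 21 27
f 25 27 26
f 26 27 28
f 26 28 24
f 27 21 29
f 27 29 28
f 28 29 30
f 28 30 24
f 29 21 31
f 29 31 30
f 30 31 32
f 30 32 24
f 31 21 33
f 31 33 32
f 32 33 34
f 32 34 24
f 33 21 35
f 33 35 34
f 34 35 36
f 34 36 24
f 35 21 37
f 35 37 36
f 36 37 38
f 36 38 24
f 37 21 39
f 37 39 38
f 38 39 40
f 38 40 24
f 39 21 41
f 39 41 40
f 40 41 42
f 40 42 24
f 41 21 43
f 41 43 42
f 42 43 44
f 42 44 24
f 43 21 45
f 43 45 44
f 44 45 46
f 44 46 24
f 45 21 47
f 45 47 46
f 46 47 48
f 46 48 24
f 47 21 49
f 47 49 48
f 48 49 50
f 48 50 24
f 49 21 22
f 49 22 50
f 50 22 23
f 50 23 24
f 52 54 51
f 55 52 51
f 51 54 53
f 53 55 51
f 52 58 54
f 56 52 55
f 56 58 52
f 54 58 53
f 57 55 53
f 53 58 57
f 57 56 55
f 58 56 57



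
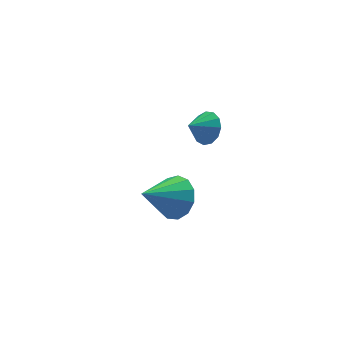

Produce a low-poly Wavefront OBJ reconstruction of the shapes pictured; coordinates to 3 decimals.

v -1.317 1.795 3.117
v -0.967 1.201 3.542
v -2.183 1.705 3.703
v -0.863 1.59 3.757
v -0.903 2.044 3.768
v -1.074 2.42 3.573
v -1.322 2.597 3.233
v -1.568 2.52 2.857
v -1.735 2.213 2.563
v -1.768 1.773 2.445
v -1.658 1.34 2.541
v -1.44 1.052 2.82
v -1.182 1 3.193
v -2.212 2.885 -2.251
v -1.572 2.406 -1.509
v -3.868 2.595 -1.009
v -1.576 3.005 -1.374
v -1.781 3.566 -1.517
v -2.123 3.91 -1.893
v -2.493 3.929 -2.382
v -2.774 3.617 -2.83
v -2.877 3.072 -3.094
v -2.768 2.467 -3.09
v -2.483 1.995 -2.82
v -2.112 1.806 -2.369
v -1.772 1.959 -1.88
f 2 1 4
f 2 4 3
f 4 1 5
f 4 5 3
f 5 1 6
f 5 6 3
f 6 1 7
f 6 7 3
f 7 1 8
f 7 8 3
f 8 1 9
f 8 9 3
f 9 1 10
f 9 10 3
f 10 1 11
f 10 11 3
f 11 1 12
f 11 12 3
f 12 1 13
f 12 13 3
f 13 1 2
f 13 2 3
f 15 14 17
f 15 17 16
f 17 14 18
f 17 18 16
f 18 14 19
f 18 19 16
f 19 14 20
f 19 20 16
f 20 14 21
f 20 21 16
f 21 14 22
f 21 22 16
f 22 14 23
f 22 23 16
f 23 14 24
f 23 24 16
f 24 14 25
f 24 25 16
f 25 14 26
f 25 26 16
f 26 14 15
f 26 15 16



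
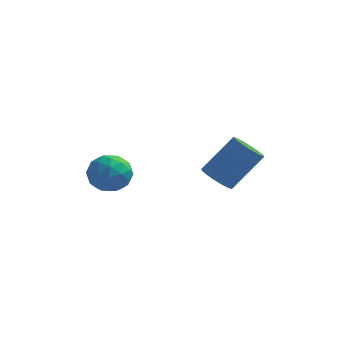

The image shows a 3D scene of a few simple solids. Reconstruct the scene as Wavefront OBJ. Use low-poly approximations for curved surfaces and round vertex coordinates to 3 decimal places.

v -1.644 -2.885 -3.134
v -1.095 -3.012 -2.4
v -1.765 -4.368 -3.3
v -1.216 -4.495 -2.566
v -2.067 -4.15 -2.453
v -1.992 -3.233 -2.35
v -0.868 -4.147 -3.35
v -0.793 -3.23 -3.247
v -0.615 -3.792 -2.533
v -1.356 -3.793 -1.979
v -1.504 -3.587 -3.721
v -2.245 -3.588 -3.167
v -1.359 -2.818 -2.752
v -1.501 -4.562 -2.948
v -2.001 -4.359 -2.881
v -1.678 -4.433 -2.45
v -1.886 -2.948 -2.723
v -1.564 -3.023 -2.292
v -2.135 -3.692 -2.323
v -1.296 -4.357 -3.408
v -0.974 -4.432 -2.977
v -1.182 -2.947 -3.25
v -0.859 -3.021 -2.819
v -0.725 -3.688 -3.377
v -0.754 -3.351 -2.399
v -0.825 -4.223 -2.497
v -0.621 -4.018 -2.957
v -0.577 -3.48 -2.897
v -1.19 -3.352 -2.074
v -1.261 -4.224 -2.171
v -1.761 -4.021 -2.105
v -1.717 -3.482 -2.045
v -0.908 -3.811 -2.152
v -1.599 -3.156 -3.529
v -1.67 -4.028 -3.626
v -1.143 -3.898 -3.655
v -1.099 -3.359 -3.595
v -2.035 -3.157 -3.203
v -2.106 -4.029 -3.301
v -2.283 -3.9 -2.803
v -2.239 -3.362 -2.743
v -1.952 -3.569 -3.548
v 2.331 -2.195 -3.529
v 2.923 -2.582 -3.746
v 3.981 -1.773 -2.308
v 3.389 -1.385 -2.091
v 2.952 -2.342 -3.903
v 4.01 -1.533 -2.465
v 2.887 -2.079 -4.003
v 3.945 -1.27 -2.565
v 2.737 -1.834 -4.031
v 3.795 -1.024 -2.593
v 2.526 -1.643 -3.982
v 3.584 -0.834 -2.545
v 2.284 -1.537 -3.865
v 3.342 -0.728 -2.427
v 2.05 -1.531 -3.696
v 3.108 -0.721 -2.258
v 1.859 -1.625 -3.502
v 2.917 -0.816 -2.064
v 1.739 -1.807 -3.312
v 2.797 -0.998 -1.874
v 1.71 -2.047 -3.155
v 2.768 -1.238 -1.717
v 1.775 -2.31 -3.055
v 2.833 -1.501 -1.617
v 1.925 -2.556 -3.027
v 2.983 -1.746 -1.589
v 2.136 -2.746 -3.075
v 3.194 -1.937 -1.638
v 2.378 -2.852 -3.193
v 3.436 -2.043 -1.755
v 2.612 -2.859 -3.362
v 3.67 -2.049 -1.924
v 2.803 -2.764 -3.556
v 3.861 -1.955 -2.118
f 1 38 17
f 38 12 41
f 17 41 6
f 38 41 17
f 1 17 13
f 17 6 18
f 13 18 2
f 17 18 13
f 1 13 22
f 13 2 23
f 22 23 8
f 13 23 22
f 1 22 34
f 22 8 37
f 34 37 11
f 22 37 34
f 1 34 38
f 34 11 42
f 38 42 12
f 34 42 38
f 2 18 29
f 18 6 32
f 29 32 10
f 18 32 29
f 6 41 19
f 41 12 40
f 19 40 5
f 41 40 19
f 12 42 39
f 42 11 35
f 39 35 3
f 42 35 39
f 11 37 36
f 37 8 24
f 36 24 7
f 37 24 36
f 8 23 28
f 23 2 25
f 28 25 9
f 23 25 28
f 4 30 16
f 30 10 31
f 16 31 5
f 30 31 16
f 4 16 14
f 16 5 15
f 14 15 3
f 16 15 14
f 4 14 21
f 14 3 20
f 21 20 7
f 14 20 21
f 4 21 26
f 21 7 27
f 26 27 9
f 21 27 26
f 4 26 30
f 26 9 33
f 30 33 10
f 26 33 30
f 5 31 19
f 31 10 32
f 19 32 6
f 31 32 19
f 3 15 39
f 15 5 40
f 39 40 12
f 15 40 39
f 7 20 36
f 20 3 35
f 36 35 11
f 20 35 36
f 9 27 28
f 27 7 24
f 28 24 8
f 27 24 28
f 10 33 29
f 33 9 25
f 29 25 2
f 33 25 29
f 44 43 47
f 44 47 45
f 45 47 48
f 45 48 46
f 47 43 49
f 47 49 48
f 48 49 50
f 48 50 46
f 49 43 51
f 49 51 50
f 50 51 52
f 50 52 46
f 51 43 53
f 51 53 52
f 52 53 54
f 52 54 46
f 53 43 55
f 53 55 54
f 54 55 56
f 54 56 46
f 55 43 57
f 55 57 56
f 56 57 58
f 56 58 46
f 57 43 59
f 57 59 58
f 58 59 60
f 58 60 46
f 59 43 61
f 59 61 60
f 60 61 62
f 60 62 46
f 61 43 63
f 61 63 62
f 62 63 64
f 62 64 46
f 63 43 65
f 63 65 64
f 64 65 66
f 64 66 46
f 65 43 67
f 65 67 66
f 66 67 68
f 66 68 46
f 67 43 69
f 67 69 68
f 68 69 70
f 68 70 46
f 69 43 71
f 69 71 70
f 70 71 72
f 70 72 46
f 71 43 73
f 71 73 72
f 72 73 74
f 72 74 46
f 73 43 75
f 73 75 74
f 74 75 76
f 74 76 46
f 75 43 44
f 75 44 76
f 76 44 45
f 76 45 46



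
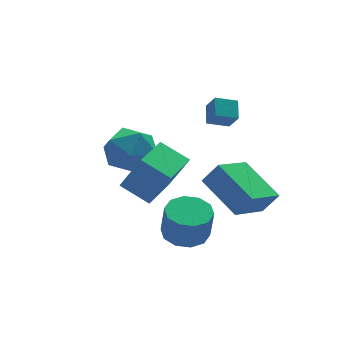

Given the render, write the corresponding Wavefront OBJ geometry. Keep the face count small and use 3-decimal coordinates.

v 2.032 -1.532 3.829
v 2.412 -0.811 4.317
v 1.944 -0.964 3.06
v 2.324 -0.243 3.548
v 2.916 -1.797 3.532
v 3.296 -1.076 4.02
v 2.828 -1.229 2.763
v 3.208 -0.508 3.251
v -0.502 -3.794 -0.69
v 0.291 -4.307 -0.797
v 0.295 -4.598 0.623
v -0.498 -4.086 0.73
v 0.447 -3.753 -0.684
v 0.451 -4.044 0.736
v 0.241 -3.214 -0.573
v 0.245 -3.505 0.847
v -0.249 -2.897 -0.507
v -0.245 -3.188 0.913
v -0.835 -2.923 -0.511
v -0.832 -3.214 0.91
v -1.295 -3.282 -0.583
v -1.291 -3.573 0.837
v -1.451 -3.836 -0.696
v -1.447 -4.127 0.724
v -1.245 -4.375 -0.807
v -1.241 -4.666 0.613
v -0.755 -4.692 -0.873
v -0.751 -4.983 0.547
v -0.168 -4.666 -0.87
v -0.165 -4.957 0.551
v -2.454 -4.62 2.2
v -1.835 -5.141 3.729
v -3.18 -3.642 2.827
v -2.561 -4.163 4.356
v -1.039 -3.457 2.024
v -0.42 -3.978 3.553
v -1.765 -2.479 2.651
v -1.146 -3 4.18
v 1.072 -4.834 0.452
v 1.637 -5.12 1.351
v 0.684 -2.901 1.31
v 1.249 -3.187 2.209
v 2.691 -4.153 -0.349
v 3.256 -4.439 0.55
v 2.303 -2.22 0.509
v 2.868 -2.506 1.408
v -0.723 1.057 2.447
v 0.255 0.434 2.037
v -1.915 -0.074 1.323
v -0.937 -0.697 0.913
v -1.294 -0.815 2.084
v -0.558 -0.116 2.779
v -1.102 0.476 0.581
v -0.366 1.175 1.276
v 0.021 0.075 0.884
v -0.098 -0.723 1.813
v -1.562 1.083 1.547
v -1.681 0.285 2.476
f 2 4 1
f 5 2 1
f 1 4 3
f 3 5 1
f 2 8 4
f 6 2 5
f 6 8 2
f 4 8 3
f 7 5 3
f 3 8 7
f 7 6 5
f 8 6 7
f 10 9 13
f 10 13 11
f 11 13 14
f 11 14 12
f 13 9 15
f 13 15 14
f 14 15 16
f 14 16 12
f 15 9 17
f 15 17 16
f 16 17 18
f 16 18 12
f 17 9 19
f 17 19 18
f 18 19 20
f 18 20 12
f 19 9 21
f 19 21 20
f 20 21 22
f 20 22 12
f 21 9 23
f 21 23 22
f 22 23 24
f 22 24 12
f 23 9 25
f 23 25 24
f 24 25 26
f 24 26 12
f 25 9 27
f 25 27 26
f 26 27 28
f 26 28 12
f 27 9 29
f 27 29 28
f 28 29 30
f 28 30 12
f 29 9 10
f 29 10 30
f 30 10 11
f 30 11 12
f 32 34 31
f 35 32 31
f 31 34 33
f 33 35 31
f 32 38 34
f 36 32 35
f 36 38 32
f 34 38 33
f 37 35 33
f 33 38 37
f 37 36 35
f 38 36 37
f 40 42 39
f 43 40 39
f 39 42 41
f 41 43 39
f 40 46 42
f 44 40 43
f 44 46 40
f 42 46 41
f 45 43 41
f 41 46 45
f 45 44 43
f 46 44 45
f 47 58 52
f 47 52 48
f 47 48 54
f 47 54 57
f 47 57 58
f 48 52 56
f 52 58 51
f 58 57 49
f 57 54 53
f 54 48 55
f 50 56 51
f 50 51 49
f 50 49 53
f 50 53 55
f 50 55 56
f 51 56 52
f 49 51 58
f 53 49 57
f 55 53 54
f 56 55 48



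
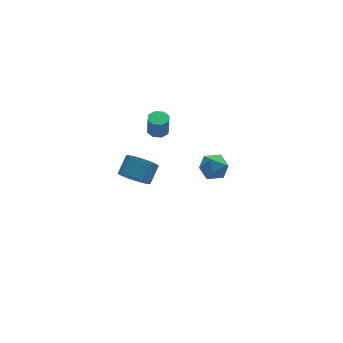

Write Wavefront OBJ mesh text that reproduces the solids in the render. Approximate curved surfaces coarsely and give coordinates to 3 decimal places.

v 1.185 2.079 0.853
v 1.745 2.071 0.857
v 1.735 1.953 1.951
v 1.175 1.961 1.947
v 1.586 2.467 0.898
v 1.576 2.349 1.992
v 1.192 2.635 0.913
v 1.183 2.518 2.007
v 0.794 2.478 0.893
v 0.785 2.361 1.986
v 0.625 2.087 0.849
v 0.615 1.969 1.943
v 0.784 1.691 0.808
v 0.774 1.573 1.902
v 1.177 1.522 0.793
v 1.168 1.405 1.887
v 1.575 1.679 0.814
v 1.566 1.562 1.907
v -2.02 -4.088 3.499
v -1.67 -3.769 2.855
v -1.07 -3.172 3.476
v -1.42 -3.492 4.121
v -1.946 -3.551 2.911
v -1.346 -2.954 3.533
v -2.236 -3.439 3.085
v -1.636 -2.842 3.706
v -2.484 -3.456 3.34
v -1.883 -2.859 3.962
v -2.639 -3.598 3.627
v -2.039 -3.002 4.248
v -2.672 -3.837 3.889
v -2.072 -3.241 4.51
v -2.576 -4.126 4.073
v -1.976 -3.53 4.695
v -2.37 -4.408 4.144
v -1.77 -3.811 4.765
v -2.094 -4.626 4.087
v -1.494 -4.029 4.709
v -1.804 -4.738 3.914
v -1.204 -4.141 4.535
v -1.557 -4.721 3.658
v -0.956 -4.124 4.28
v -1.401 -4.578 3.372
v -0.801 -3.982 3.993
v -1.368 -4.339 3.11
v -0.768 -3.743 3.731
v -1.464 -4.05 2.925
v -0.864 -3.454 3.547
v 3.682 2.265 -2.093
v 4.288 2.338 -2.687
v 3.652 0.902 -2.293
v 4.258 0.975 -2.887
v 4.445 1.117 -2.068
v 4.463 1.959 -1.945
v 3.477 1.281 -3.035
v 3.495 2.123 -2.912
v 4.161 1.73 -3.269
v 4.759 1.629 -2.672
v 3.181 1.611 -2.308
v 3.779 1.51 -1.711
f 2 1 5
f 2 5 3
f 3 5 6
f 3 6 4
f 5 1 7
f 5 7 6
f 6 7 8
f 6 8 4
f 7 1 9
f 7 9 8
f 8 9 10
f 8 10 4
f 9 1 11
f 9 11 10
f 10 11 12
f 10 12 4
f 11 1 13
f 11 13 12
f 12 13 14
f 12 14 4
f 13 1 15
f 13 15 14
f 14 15 16
f 14 16 4
f 15 1 17
f 15 17 16
f 16 17 18
f 16 18 4
f 17 1 2
f 17 2 18
f 18 2 3
f 18 3 4
f 20 19 23
f 20 23 21
f 21 23 24
f 21 24 22
f 23 19 25
f 23 25 24
f 24 25 26
f 24 26 22
f 25 19 27
f 25 27 26
f 26 27 28
f 26 28 22
f 27 19 29
f 27 29 28
f 28 29 30
f 28 30 22
f 29 19 31
f 29 31 30
f 30 31 32
f 30 32 22
f 31 19 33
f 31 33 32
f 32 33 34
f 32 34 22
f 33 19 35
f 33 35 34
f 34 35 36
f 34 36 22
f 35 19 37
f 35 37 36
f 36 37 38
f 36 38 22
f 37 19 39
f 37 39 38
f 38 39 40
f 38 40 22
f 39 19 41
f 39 41 40
f 40 41 42
f 40 42 22
f 41 19 43
f 41 43 42
f 42 43 44
f 42 44 22
f 43 19 45
f 43 45 44
f 44 45 46
f 44 46 22
f 45 19 47
f 45 47 46
f 46 47 48
f 46 48 22
f 47 19 20
f 47 20 48
f 48 20 21
f 48 21 22
f 49 60 54
f 49 54 50
f 49 50 56
f 49 56 59
f 49 59 60
f 50 54 58
f 54 60 53
f 60 59 51
f 59 56 55
f 56 50 57
f 52 58 53
f 52 53 51
f 52 51 55
f 52 55 57
f 52 57 58
f 53 58 54
f 51 53 60
f 55 51 59
f 57 55 56
f 58 57 50



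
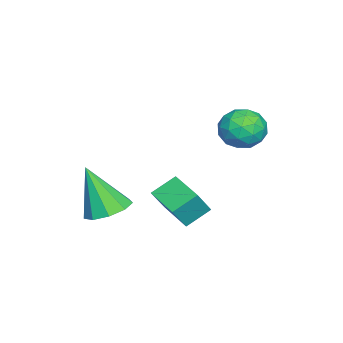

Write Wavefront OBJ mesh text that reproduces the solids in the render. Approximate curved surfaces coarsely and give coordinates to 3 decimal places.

v -1.408 0.337 -2.722
v -0.689 0.588 -2.555
v -1.532 -0.377 -1.118
v -1.048 0.958 -2.418
v -1.576 1.038 -2.423
v -2.025 0.789 -2.568
v -2.186 0.329 -2.785
v -1.983 -0.127 -2.973
v -1.511 -0.367 -3.043
v -0.991 -0.277 -2.963
v -0.667 0.1 -2.77
v -3.745 4.528 -0.174
v -3.308 4.232 0.412
v -4.092 3.348 -0.512
v -3.655 3.052 0.074
v -4.309 3.46 0.238
v -4.095 4.19 0.447
v -3.305 3.39 -0.547
v -3.091 4.12 -0.338
v -3.036 3.528 0.181
v -3.657 3.572 0.666
v -3.743 4.008 -0.766
v -4.364 4.052 -0.281
v -3.496 4.484 0.149
v -3.904 3.096 -0.249
v -4.289 3.337 -0.152
v -4.032 3.162 0.192
v -3.958 4.459 0.169
v -3.701 4.285 0.514
v -4.29 3.831 0.411
v -3.699 3.295 -0.614
v -3.442 3.121 -0.269
v -3.368 4.418 -0.292
v -3.111 4.243 0.052
v -3.11 3.749 -0.511
v -3.079 3.896 0.357
v -3.283 3.202 0.159
v -3.078 3.401 -0.206
v -2.952 3.83 -0.083
v -3.444 3.922 0.643
v -3.648 3.228 0.444
v -4.033 3.468 0.54
v -3.906 3.897 0.663
v -3.284 3.508 0.507
v -3.752 4.352 -0.544
v -3.956 3.658 -0.743
v -3.494 3.683 -0.763
v -3.367 4.112 -0.64
v -4.117 4.378 -0.259
v -4.321 3.684 -0.457
v -4.448 3.75 -0.017
v -4.322 4.179 0.106
v -4.116 4.072 -0.607
v -2.594 1.712 -3.099
v -2.135 1.424 -2.271
v -3.118 2.324 -2.595
v -2.659 2.036 -1.767
v -1.721 2.604 -3.273
v -1.262 2.316 -2.445
v -2.245 3.216 -2.769
v -1.786 2.928 -1.941
f 2 1 4
f 2 4 3
f 4 1 5
f 4 5 3
f 5 1 6
f 5 6 3
f 6 1 7
f 6 7 3
f 7 1 8
f 7 8 3
f 8 1 9
f 8 9 3
f 9 1 10
f 9 10 3
f 10 1 11
f 10 11 3
f 11 1 2
f 11 2 3
f 12 49 28
f 49 23 52
f 28 52 17
f 49 52 28
f 12 28 24
f 28 17 29
f 24 29 13
f 28 29 24
f 12 24 33
f 24 13 34
f 33 34 19
f 24 34 33
f 12 33 45
f 33 19 48
f 45 48 22
f 33 48 45
f 12 45 49
f 45 22 53
f 49 53 23
f 45 53 49
f 13 29 40
f 29 17 43
f 40 43 21
f 29 43 40
f 17 52 30
f 52 23 51
f 30 51 16
f 52 51 30
f 23 53 50
f 53 22 46
f 50 46 14
f 53 46 50
f 22 48 47
f 48 19 35
f 47 35 18
f 48 35 47
f 19 34 39
f 34 13 36
f 39 36 20
f 34 36 39
f 15 41 27
f 41 21 42
f 27 42 16
f 41 42 27
f 15 27 25
f 27 16 26
f 25 26 14
f 27 26 25
f 15 25 32
f 25 14 31
f 32 31 18
f 25 31 32
f 15 32 37
f 32 18 38
f 37 38 20
f 32 38 37
f 15 37 41
f 37 20 44
f 41 44 21
f 37 44 41
f 16 42 30
f 42 21 43
f 30 43 17
f 42 43 30
f 14 26 50
f 26 16 51
f 50 51 23
f 26 51 50
f 18 31 47
f 31 14 46
f 47 46 22
f 31 46 47
f 20 38 39
f 38 18 35
f 39 35 19
f 38 35 39
f 21 44 40
f 44 20 36
f 40 36 13
f 44 36 40
f 55 57 54
f 58 55 54
f 54 57 56
f 56 58 54
f 55 61 57
f 59 55 58
f 59 61 55
f 57 61 56
f 60 58 56
f 56 61 60
f 60 59 58
f 61 59 60



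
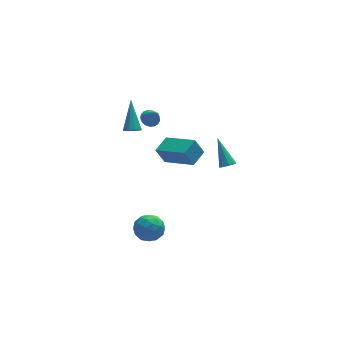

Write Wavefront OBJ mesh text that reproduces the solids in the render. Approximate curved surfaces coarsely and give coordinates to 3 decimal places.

v -0.451 1.607 2.382
v -0.083 1.298 2.604
v -0.169 3.033 3.898
v 0.067 1.496 2.39
v 0.019 1.736 2.173
v -0.209 1.928 2.036
v -0.529 1.997 2.031
v -0.819 1.917 2.159
v -0.969 1.719 2.373
v -0.921 1.479 2.59
v -0.693 1.287 2.728
v -0.373 1.218 2.733
v -0.661 -0.962 -3.224
v -0.265 -0.384 -3.892
v -0.255 -2.216 -4.068
v 0.141 -1.638 -4.736
v 0.55 -1.72 -3.863
v 0.299 -0.945 -3.341
v -0.819 -1.655 -4.619
v -1.07 -0.88 -4.097
v -0.362 -0.812 -4.753
v 0.484 -0.853 -4.286
v -1.004 -1.747 -3.674
v -0.158 -1.788 -3.207
v -0.499 -0.563 -3.484
v -0.021 -2.037 -4.476
v 0.219 -2.085 -3.963
v 0.452 -1.746 -4.355
v -0.167 -0.893 -3.16
v 0.066 -0.553 -3.552
v 0.544 -1.339 -3.535
v -0.586 -2.047 -4.408
v -0.353 -1.707 -4.8
v -0.972 -0.854 -3.605
v -0.739 -0.515 -3.997
v -1.064 -1.261 -4.425
v -0.323 -0.475 -4.383
v -0.084 -1.212 -4.879
v -0.648 -1.222 -4.81
v -0.796 -0.766 -4.504
v 0.174 -0.499 -4.108
v 0.413 -1.236 -4.604
v 0.653 -1.285 -4.091
v 0.506 -0.829 -3.784
v 0.117 -0.751 -4.614
v -0.933 -1.364 -3.356
v -0.694 -2.101 -3.852
v -1.026 -1.771 -4.176
v -1.173 -1.315 -3.869
v -0.436 -1.388 -3.081
v -0.197 -2.125 -3.577
v 0.276 -1.834 -3.456
v 0.128 -1.378 -3.15
v -0.637 -1.849 -3.346
v 4.09 -2.017 1.254
v 4.58 -2.068 1.382
v 3.89 -0.643 2.566
v 4.548 -1.831 1.129
v 4.301 -1.68 0.934
v 3.955 -1.687 0.888
v 3.672 -1.848 1.014
v 3.585 -2.088 1.252
v 3.733 -2.294 1.49
v 4.049 -2.371 1.618
v 4.383 -2.282 1.576
v 0.441 -2.187 2.523
v -0.048 -2.068 3.534
v 1.243 -1.418 2.821
v 0.753 -1.3 3.832
v 1.647 -3.74 3.288
v 1.157 -3.622 4.299
v 2.448 -2.972 3.586
v 1.959 -2.853 4.597
v 1.068 3.526 1.612
v 1.343 4.001 1.879
v 1.352 2.814 2.588
v 1.067 4.018 1.972
v 0.791 3.923 1.983
v 0.579 3.737 1.909
v 0.478 3.502 1.767
v 0.513 3.273 1.59
v 0.675 3.102 1.418
v 0.927 3.027 1.29
v 1.211 3.067 1.236
v 1.463 3.212 1.269
v 1.624 3.429 1.38
v 1.657 3.668 1.544
v 1.556 3.874 1.725
f 2 1 4
f 2 4 3
f 4 1 5
f 4 5 3
f 5 1 6
f 5 6 3
f 6 1 7
f 6 7 3
f 7 1 8
f 7 8 3
f 8 1 9
f 8 9 3
f 9 1 10
f 9 10 3
f 10 1 11
f 10 11 3
f 11 1 12
f 11 12 3
f 12 1 2
f 12 2 3
f 13 50 29
f 50 24 53
f 29 53 18
f 50 53 29
f 13 29 25
f 29 18 30
f 25 30 14
f 29 30 25
f 13 25 34
f 25 14 35
f 34 35 20
f 25 35 34
f 13 34 46
f 34 20 49
f 46 49 23
f 34 49 46
f 13 46 50
f 46 23 54
f 50 54 24
f 46 54 50
f 14 30 41
f 30 18 44
f 41 44 22
f 30 44 41
f 18 53 31
f 53 24 52
f 31 52 17
f 53 52 31
f 24 54 51
f 54 23 47
f 51 47 15
f 54 47 51
f 23 49 48
f 49 20 36
f 48 36 19
f 49 36 48
f 20 35 40
f 35 14 37
f 40 37 21
f 35 37 40
f 16 42 28
f 42 22 43
f 28 43 17
f 42 43 28
f 16 28 26
f 28 17 27
f 26 27 15
f 28 27 26
f 16 26 33
f 26 15 32
f 33 32 19
f 26 32 33
f 16 33 38
f 33 19 39
f 38 39 21
f 33 39 38
f 16 38 42
f 38 21 45
f 42 45 22
f 38 45 42
f 17 43 31
f 43 22 44
f 31 44 18
f 43 44 31
f 15 27 51
f 27 17 52
f 51 52 24
f 27 52 51
f 19 32 48
f 32 15 47
f 48 47 23
f 32 47 48
f 21 39 40
f 39 19 36
f 40 36 20
f 39 36 40
f 22 45 41
f 45 21 37
f 41 37 14
f 45 37 41
f 56 55 58
f 56 58 57
f 58 55 59
f 58 59 57
f 59 55 60
f 59 60 57
f 60 55 61
f 60 61 57
f 61 55 62
f 61 62 57
f 62 55 63
f 62 63 57
f 63 55 64
f 63 64 57
f 64 55 65
f 64 65 57
f 65 55 56
f 65 56 57
f 67 69 66
f 70 67 66
f 66 69 68
f 68 70 66
f 67 73 69
f 71 67 70
f 71 73 67
f 69 73 68
f 72 70 68
f 68 73 72
f 72 71 70
f 73 71 72
f 75 74 77
f 75 77 76
f 77 74 78
f 77 78 76
f 78 74 79
f 78 79 76
f 79 74 80
f 79 80 76
f 80 74 81
f 80 81 76
f 81 74 82
f 81 82 76
f 82 74 83
f 82 83 76
f 83 74 84
f 83 84 76
f 84 74 85
f 84 85 76
f 85 74 86
f 85 86 76
f 86 74 87
f 86 87 76
f 87 74 88
f 87 88 76
f 88 74 75
f 88 75 76



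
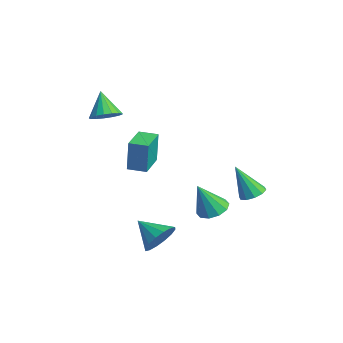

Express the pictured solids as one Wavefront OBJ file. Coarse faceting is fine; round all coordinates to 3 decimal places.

v -0.007 -2.602 -0.546
v 0.059 -2.535 1.252
v 0.585 -1.786 -0.598
v 0.652 -1.719 1.199
v 1.368 -3.601 -0.559
v 1.435 -3.534 1.238
v 1.961 -2.785 -0.612
v 2.027 -2.718 1.186
v 3.838 -2.766 -4.327
v 4.176 -2.345 -3.461
v 2.682 -3.514 -3.513
v 3.821 -2.003 -3.65
v 3.471 -1.865 -4.021
v 3.22 -1.968 -4.473
v 3.134 -2.286 -4.887
v 3.237 -2.731 -5.15
v 3.501 -3.186 -5.193
v 3.856 -3.529 -5.004
v 4.206 -3.667 -4.633
v 4.457 -3.563 -4.181
v 4.543 -3.246 -3.767
v 4.44 -2.8 -3.504
v 0.761 1.135 -4.526
v 1.66 1.129 -4.557
v 0.819 0.265 -2.714
v 1.499 1.607 -4.323
v 1.056 1.905 -4.166
v 0.501 1.908 -4.146
v 0.044 1.616 -4.272
v -0.139 1.14 -4.494
v 0.022 0.662 -4.729
v 0.465 0.365 -4.886
v 1.021 0.361 -4.905
v 1.478 0.653 -4.78
v -1.71 -3.654 1.731
v -1.05 -3.968 2.185
v -2.63 -3.626 3.089
v -1.001 -3.56 2.21
v -1.115 -3.174 2.125
v -1.365 -2.898 1.949
v -1.694 -2.795 1.724
v -2.026 -2.889 1.501
v -2.286 -3.158 1.33
v -2.414 -3.541 1.251
v -2.381 -3.951 1.283
v -2.194 -4.292 1.417
v -1.896 -4.487 1.623
v -1.556 -4.492 1.854
v -1.25 -4.304 2.057
v 3.938 1.965 -1.984
v 4.271 2.53 -1.663
v 3.522 1.195 -0.196
v 3.837 2.637 -1.718
v 3.441 2.488 -1.875
v 3.235 2.139 -2.073
v 3.298 1.723 -2.237
v 3.605 1.4 -2.304
v 4.04 1.292 -2.249
v 4.436 1.442 -2.093
v 4.642 1.791 -1.894
v 4.579 2.206 -1.73
f 2 4 1
f 5 2 1
f 1 4 3
f 3 5 1
f 2 8 4
f 6 2 5
f 6 8 2
f 4 8 3
f 7 5 3
f 3 8 7
f 7 6 5
f 8 6 7
f 10 9 12
f 10 12 11
f 12 9 13
f 12 13 11
f 13 9 14
f 13 14 11
f 14 9 15
f 14 15 11
f 15 9 16
f 15 16 11
f 16 9 17
f 16 17 11
f 17 9 18
f 17 18 11
f 18 9 19
f 18 19 11
f 19 9 20
f 19 20 11
f 20 9 21
f 20 21 11
f 21 9 22
f 21 22 11
f 22 9 10
f 22 10 11
f 24 23 26
f 24 26 25
f 26 23 27
f 26 27 25
f 27 23 28
f 27 28 25
f 28 23 29
f 28 29 25
f 29 23 30
f 29 30 25
f 30 23 31
f 30 31 25
f 31 23 32
f 31 32 25
f 32 23 33
f 32 33 25
f 33 23 34
f 33 34 25
f 34 23 24
f 34 24 25
f 36 35 38
f 36 38 37
f 38 35 39
f 38 39 37
f 39 35 40
f 39 40 37
f 40 35 41
f 40 41 37
f 41 35 42
f 41 42 37
f 42 35 43
f 42 43 37
f 43 35 44
f 43 44 37
f 44 35 45
f 44 45 37
f 45 35 46
f 45 46 37
f 46 35 47
f 46 47 37
f 47 35 48
f 47 48 37
f 48 35 49
f 48 49 37
f 49 35 36
f 49 36 37
f 51 50 53
f 51 53 52
f 53 50 54
f 53 54 52
f 54 50 55
f 54 55 52
f 55 50 56
f 55 56 52
f 56 50 57
f 56 57 52
f 57 50 58
f 57 58 52
f 58 50 59
f 58 59 52
f 59 50 60
f 59 60 52
f 60 50 61
f 60 61 52
f 61 50 51
f 61 51 52



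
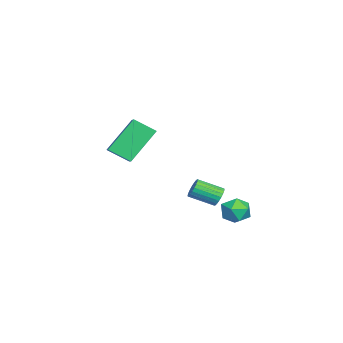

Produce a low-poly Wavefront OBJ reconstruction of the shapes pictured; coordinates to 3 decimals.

v 2.64 2.487 0.29
v 3.038 2.601 -0.382
v 3.102 1.299 0.362
v 3.5 1.413 -0.31
v 3.713 1.798 0.345
v 3.428 2.532 0.3
v 2.712 1.368 -0.32
v 2.427 2.102 -0.365
v 3.082 1.909 -0.759
v 3.701 2.175 -0.348
v 2.439 1.725 0.328
v 3.058 1.991 0.739
v 1.819 1.098 0.213
v 2.016 0.897 -0.248
v 2.097 -0.298 0.306
v 1.901 -0.098 0.767
v 2.203 0.96 -0.141
v 2.285 -0.236 0.413
v 2.324 1.046 0.027
v 2.405 -0.149 0.582
v 2.357 1.141 0.228
v 2.439 -0.054 0.782
v 2.298 1.229 0.426
v 2.379 0.034 0.98
v 2.155 1.294 0.587
v 2.237 0.099 1.141
v 1.955 1.325 0.683
v 2.037 0.13 1.238
v 1.731 1.317 0.699
v 1.813 0.122 1.253
v 1.523 1.271 0.63
v 1.604 0.075 1.184
v 1.365 1.194 0.489
v 1.447 -0.001 1.043
v 1.286 1.102 0.3
v 1.368 -0.094 0.854
v 1.3 1.008 0.096
v 1.381 -0.187 0.651
v 1.403 0.93 -0.087
v 1.484 -0.265 0.467
v 1.578 0.881 -0.219
v 1.659 -0.314 0.335
v 1.795 0.869 -0.276
v 1.876 -0.326 0.278
v -3.037 -4.802 0.854
v -4 -3.715 2.506
v -2.977 -3.702 0.164
v -3.94 -2.615 1.816
v -1.78 -4.525 1.404
v -2.743 -3.438 3.056
v -1.72 -3.425 0.714
v -2.683 -2.338 2.366
f 1 12 6
f 1 6 2
f 1 2 8
f 1 8 11
f 1 11 12
f 2 6 10
f 6 12 5
f 12 11 3
f 11 8 7
f 8 2 9
f 4 10 5
f 4 5 3
f 4 3 7
f 4 7 9
f 4 9 10
f 5 10 6
f 3 5 12
f 7 3 11
f 9 7 8
f 10 9 2
f 14 13 17
f 14 17 15
f 15 17 18
f 15 18 16
f 17 13 19
f 17 19 18
f 18 19 20
f 18 20 16
f 19 13 21
f 19 21 20
f 20 21 22
f 20 22 16
f 21 13 23
f 21 23 22
f 22 23 24
f 22 24 16
f 23 13 25
f 23 25 24
f 24 25 26
f 24 26 16
f 25 13 27
f 25 27 26
f 26 27 28
f 26 28 16
f 27 13 29
f 27 29 28
f 28 29 30
f 28 30 16
f 29 13 31
f 29 31 30
f 30 31 32
f 30 32 16
f 31 13 33
f 31 33 32
f 32 33 34
f 32 34 16
f 33 13 35
f 33 35 34
f 34 35 36
f 34 36 16
f 35 13 37
f 35 37 36
f 36 37 38
f 36 38 16
f 37 13 39
f 37 39 38
f 38 39 40
f 38 40 16
f 39 13 41
f 39 41 40
f 40 41 42
f 40 42 16
f 41 13 43
f 41 43 42
f 42 43 44
f 42 44 16
f 43 13 14
f 43 14 44
f 44 14 15
f 44 15 16
f 46 48 45
f 49 46 45
f 45 48 47
f 47 49 45
f 46 52 48
f 50 46 49
f 50 52 46
f 48 52 47
f 51 49 47
f 47 52 51
f 51 50 49
f 52 50 51

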